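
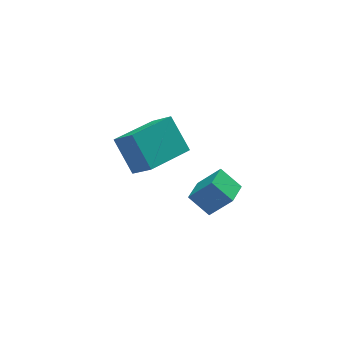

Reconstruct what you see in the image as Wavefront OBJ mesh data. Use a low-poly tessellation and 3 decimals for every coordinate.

v 3.63 -2.446 -1.499
v 3.071 -1.901 -0.858
v 2.928 -2.107 -2.399
v 2.37 -1.562 -1.757
v 4.23 -1.638 -1.663
v 3.672 -1.093 -1.021
v 3.529 -1.299 -2.562
v 2.97 -0.754 -1.921
v 1.331 1.433 -2.922
v 1.791 0.724 -2.173
v 0.957 2.411 -1.766
v 1.417 1.702 -1.017
v 3.023 2.318 -3.123
v 3.483 1.609 -2.374
v 2.649 3.296 -1.967
v 3.109 2.587 -1.218
f 2 4 1
f 5 2 1
f 1 4 3
f 3 5 1
f 2 8 4
f 6 2 5
f 6 8 2
f 4 8 3
f 7 5 3
f 3 8 7
f 7 6 5
f 8 6 7
f 10 12 9
f 13 10 9
f 9 12 11
f 11 13 9
f 10 16 12
f 14 10 13
f 14 16 10
f 12 16 11
f 15 13 11
f 11 16 15
f 15 14 13
f 16 14 15



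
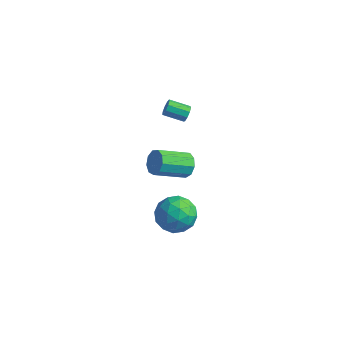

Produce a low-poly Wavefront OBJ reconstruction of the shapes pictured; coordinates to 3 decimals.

v -1.638 4.069 -0.993
v -1.367 3.929 -0.524
v -2.47 3.351 -0.058
v -2.742 3.491 -0.527
v -1.529 4.273 -0.483
v -2.633 3.695 -0.017
v -1.743 4.522 -0.681
v -2.847 3.944 -0.214
v -1.908 4.559 -1.025
v -3.011 3.981 -0.558
v -1.947 4.366 -1.354
v -3.05 3.789 -0.887
v -1.841 4.035 -1.514
v -2.944 3.457 -1.048
v -1.64 3.719 -1.431
v -2.744 3.142 -0.964
v -1.439 3.567 -1.143
v -2.542 2.99 -0.676
v -1.331 3.65 -0.785
v -2.434 3.072 -0.318
v 3.383 -2.802 -0.051
v 4.06 -2.956 -1.066
v 2.22 -4.324 -0.594
v 2.897 -4.478 -1.609
v 3.375 -4.739 -0.506
v 4.093 -3.799 -0.17
v 2.187 -3.481 -1.49
v 2.905 -2.541 -1.154
v 3.321 -3.377 -1.956
v 4.055 -4.154 -1.348
v 2.225 -3.126 -0.312
v 2.959 -3.903 0.296
v 3.823 -2.745 -0.511
v 2.457 -4.535 -1.149
v 2.737 -4.688 -0.5
v 3.135 -4.779 -1.097
v 3.843 -3.24 0.016
v 4.241 -3.331 -0.581
v 3.838 -4.379 -0.252
v 2.039 -3.949 -1.079
v 2.437 -4.04 -1.676
v 3.145 -2.501 -0.563
v 3.543 -2.592 -1.16
v 2.442 -2.901 -1.408
v 3.787 -3.083 -1.631
v 3.103 -3.978 -1.95
v 2.686 -3.392 -1.879
v 3.108 -2.839 -1.682
v 4.218 -3.54 -1.273
v 3.535 -4.435 -1.592
v 3.816 -4.588 -0.944
v 4.238 -4.035 -0.746
v 3.784 -3.787 -1.796
v 2.745 -2.845 -0.068
v 2.062 -3.74 -0.387
v 2.042 -3.245 -0.914
v 2.464 -2.692 -0.716
v 3.177 -3.302 0.29
v 2.493 -4.197 -0.029
v 3.172 -4.441 0.022
v 3.594 -3.888 0.219
v 2.496 -3.493 0.136
v 0.574 0.916 -1.888
v 0.95 1.114 -1.175
v -0.098 -0.477 -0.179
v -0.474 -0.676 -0.892
v 0.464 1.403 -1.225
v -0.584 -0.188 -0.229
v 0.029 1.464 -1.585
v -1.019 -0.128 -0.59
v -0.151 1.268 -2.087
v -1.198 -0.323 -1.091
v 0.009 0.907 -2.496
v -1.039 -0.684 -1.5
v 0.433 0.551 -2.62
v -0.615 -1.041 -1.624
v 0.923 0.365 -2.402
v -0.125 -1.227 -1.406
v 1.249 0.437 -1.943
v 0.202 -1.155 -0.947
v 1.26 0.733 -1.459
v 0.212 -0.859 -0.463
f 2 1 5
f 2 5 3
f 3 5 6
f 3 6 4
f 5 1 7
f 5 7 6
f 6 7 8
f 6 8 4
f 7 1 9
f 7 9 8
f 8 9 10
f 8 10 4
f 9 1 11
f 9 11 10
f 10 11 12
f 10 12 4
f 11 1 13
f 11 13 12
f 12 13 14
f 12 14 4
f 13 1 15
f 13 15 14
f 14 15 16
f 14 16 4
f 15 1 17
f 15 17 16
f 16 17 18
f 16 18 4
f 17 1 19
f 17 19 18
f 18 19 20
f 18 20 4
f 19 1 2
f 19 2 20
f 20 2 3
f 20 3 4
f 21 58 37
f 58 32 61
f 37 61 26
f 58 61 37
f 21 37 33
f 37 26 38
f 33 38 22
f 37 38 33
f 21 33 42
f 33 22 43
f 42 43 28
f 33 43 42
f 21 42 54
f 42 28 57
f 54 57 31
f 42 57 54
f 21 54 58
f 54 31 62
f 58 62 32
f 54 62 58
f 22 38 49
f 38 26 52
f 49 52 30
f 38 52 49
f 26 61 39
f 61 32 60
f 39 60 25
f 61 60 39
f 32 62 59
f 62 31 55
f 59 55 23
f 62 55 59
f 31 57 56
f 57 28 44
f 56 44 27
f 57 44 56
f 28 43 48
f 43 22 45
f 48 45 29
f 43 45 48
f 24 50 36
f 50 30 51
f 36 51 25
f 50 51 36
f 24 36 34
f 36 25 35
f 34 35 23
f 36 35 34
f 24 34 41
f 34 23 40
f 41 40 27
f 34 40 41
f 24 41 46
f 41 27 47
f 46 47 29
f 41 47 46
f 24 46 50
f 46 29 53
f 50 53 30
f 46 53 50
f 25 51 39
f 51 30 52
f 39 52 26
f 51 52 39
f 23 35 59
f 35 25 60
f 59 60 32
f 35 60 59
f 27 40 56
f 40 23 55
f 56 55 31
f 40 55 56
f 29 47 48
f 47 27 44
f 48 44 28
f 47 44 48
f 30 53 49
f 53 29 45
f 49 45 22
f 53 45 49
f 64 63 67
f 64 67 65
f 65 67 68
f 65 68 66
f 67 63 69
f 67 69 68
f 68 69 70
f 68 70 66
f 69 63 71
f 69 71 70
f 70 71 72
f 70 72 66
f 71 63 73
f 71 73 72
f 72 73 74
f 72 74 66
f 73 63 75
f 73 75 74
f 74 75 76
f 74 76 66
f 75 63 77
f 75 77 76
f 76 77 78
f 76 78 66
f 77 63 79
f 77 79 78
f 78 79 80
f 78 80 66
f 79 63 81
f 79 81 80
f 80 81 82
f 80 82 66
f 81 63 64
f 81 64 82
f 82 64 65
f 82 65 66



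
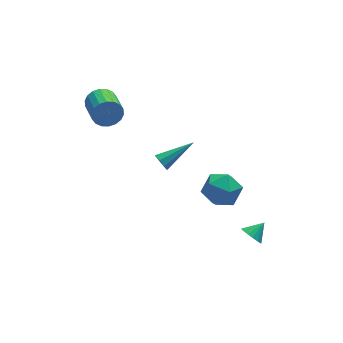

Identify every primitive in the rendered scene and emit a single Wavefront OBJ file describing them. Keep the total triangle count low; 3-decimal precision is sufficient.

v 2.529 -2.821 -3.333
v 2.942 -3.007 -3.827
v 3.351 -2.499 -2.767
v 2.87 -2.702 -3.897
v 2.721 -2.425 -3.838
v 2.527 -2.238 -3.663
v 2.334 -2.185 -3.413
v 2.185 -2.278 -3.144
v 2.115 -2.495 -2.919
v 2.14 -2.787 -2.789
v 2.254 -3.087 -2.783
v 2.43 -3.326 -2.904
v 2.63 -3.449 -3.123
v 2.806 -3.429 -3.39
v 2.918 -3.269 -3.644
v -3.359 4.097 3.433
v -2.969 4.285 4.165
v -3.05 2.691 4.618
v -3.441 2.503 3.887
v -3.335 4.329 4.251
v -3.416 2.734 4.704
v -3.705 4.326 4.175
v -3.787 2.731 4.629
v -4.007 4.278 3.952
v -4.089 2.683 4.406
v -4.181 4.194 3.627
v -4.263 2.6 4.081
v -4.192 4.092 3.263
v -4.274 2.497 3.717
v -4.038 3.99 2.933
v -4.12 2.395 3.387
v -3.75 3.909 2.702
v -3.831 2.315 3.155
v -3.384 3.866 2.616
v -3.465 2.271 3.069
v -3.013 3.869 2.691
v -3.095 2.274 3.145
v -2.711 3.917 2.914
v -2.793 2.322 3.368
v -2.537 4 3.239
v -2.619 2.406 3.693
v -2.526 4.103 3.603
v -2.608 2.508 4.057
v -2.68 4.205 3.933
v -2.762 2.61 4.387
v 0.035 -2.029 0.642
v 0.74 -1.448 1.317
v 1.34 -3.292 0.363
v 2.045 -2.711 1.038
v 1.139 -3.235 1.48
v 0.333 -2.454 1.652
v 1.747 -2.286 0.028
v 0.941 -1.505 0.2
v 1.799 -1.608 0.937
v 1.423 -2.194 1.834
v 0.657 -2.546 -0.154
v 0.281 -3.132 0.743
v -1.275 0.422 1.067
v -1.045 0.248 0.598
v 0.595 0.778 1.853
v -1.123 0.662 0.596
v -1.29 0.935 0.869
v -1.448 0.908 1.258
v -1.505 0.596 1.535
v -1.427 0.182 1.538
v -1.261 -0.091 1.264
v -1.102 -0.064 0.875
f 2 1 4
f 2 4 3
f 4 1 5
f 4 5 3
f 5 1 6
f 5 6 3
f 6 1 7
f 6 7 3
f 7 1 8
f 7 8 3
f 8 1 9
f 8 9 3
f 9 1 10
f 9 10 3
f 10 1 11
f 10 11 3
f 11 1 12
f 11 12 3
f 12 1 13
f 12 13 3
f 13 1 14
f 13 14 3
f 14 1 15
f 14 15 3
f 15 1 2
f 15 2 3
f 17 16 20
f 17 20 18
f 18 20 21
f 18 21 19
f 20 16 22
f 20 22 21
f 21 22 23
f 21 23 19
f 22 16 24
f 22 24 23
f 23 24 25
f 23 25 19
f 24 16 26
f 24 26 25
f 25 26 27
f 25 27 19
f 26 16 28
f 26 28 27
f 27 28 29
f 27 29 19
f 28 16 30
f 28 30 29
f 29 30 31
f 29 31 19
f 30 16 32
f 30 32 31
f 31 32 33
f 31 33 19
f 32 16 34
f 32 34 33
f 33 34 35
f 33 35 19
f 34 16 36
f 34 36 35
f 35 36 37
f 35 37 19
f 36 16 38
f 36 38 37
f 37 38 39
f 37 39 19
f 38 16 40
f 38 40 39
f 39 40 41
f 39 41 19
f 40 16 42
f 40 42 41
f 41 42 43
f 41 43 19
f 42 16 44
f 42 44 43
f 43 44 45
f 43 45 19
f 44 16 17
f 44 17 45
f 45 17 18
f 45 18 19
f 46 57 51
f 46 51 47
f 46 47 53
f 46 53 56
f 46 56 57
f 47 51 55
f 51 57 50
f 57 56 48
f 56 53 52
f 53 47 54
f 49 55 50
f 49 50 48
f 49 48 52
f 49 52 54
f 49 54 55
f 50 55 51
f 48 50 57
f 52 48 56
f 54 52 53
f 55 54 47
f 59 58 61
f 59 61 60
f 61 58 62
f 61 62 60
f 62 58 63
f 62 63 60
f 63 58 64
f 63 64 60
f 64 58 65
f 64 65 60
f 65 58 66
f 65 66 60
f 66 58 67
f 66 67 60
f 67 58 59
f 67 59 60



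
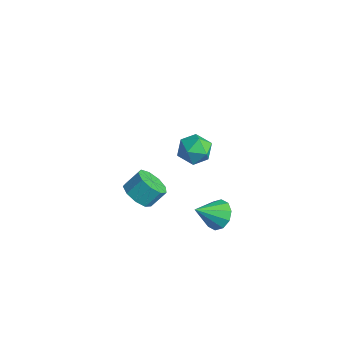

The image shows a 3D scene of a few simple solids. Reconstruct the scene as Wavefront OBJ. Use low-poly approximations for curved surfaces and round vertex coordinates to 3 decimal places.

v 2.814 -0.751 -3.806
v 3.358 -0.373 -3.243
v 2.626 -1.989 -2.794
v 2.86 -0.205 -3.131
v 2.344 -0.246 -3.277
v 2.008 -0.48 -3.625
v 1.98 -0.818 -4.043
v 2.271 -1.13 -4.37
v 2.769 -1.297 -4.482
v 3.285 -1.257 -4.336
v 3.621 -1.023 -3.987
v 3.649 -0.685 -3.57
v 2.458 -1.51 1.766
v 3.044 -1.351 2.436
v 2.576 -2.949 2.004
v 3.162 -2.79 2.674
v 2.293 -2.561 2.771
v 2.22 -1.672 2.623
v 3.4 -2.628 1.817
v 3.327 -1.739 1.669
v 3.627 -2.042 2.467
v 2.942 -2.001 3.057
v 2.678 -2.299 1.383
v 1.993 -2.258 1.973
v -0.926 -2.921 -4.236
v -0.269 -3.448 -3.867
v -0.096 -2.667 -3.056
v -0.754 -2.139 -3.424
v -0.019 -3.06 -4.295
v 0.154 -2.278 -3.483
v -0.193 -2.606 -4.695
v -0.021 -1.824 -3.883
v -0.711 -2.3 -4.88
v -0.539 -1.518 -4.068
v -1.329 -2.284 -4.764
v -1.157 -1.502 -3.952
v -1.759 -2.566 -4.4
v -1.587 -1.785 -3.589
v -1.799 -3.014 -3.96
v -1.627 -2.233 -3.149
v -1.431 -3.419 -3.649
v -1.258 -2.637 -2.838
v -0.826 -3.59 -3.612
v -0.654 -2.808 -2.801
f 2 1 4
f 2 4 3
f 4 1 5
f 4 5 3
f 5 1 6
f 5 6 3
f 6 1 7
f 6 7 3
f 7 1 8
f 7 8 3
f 8 1 9
f 8 9 3
f 9 1 10
f 9 10 3
f 10 1 11
f 10 11 3
f 11 1 12
f 11 12 3
f 12 1 2
f 12 2 3
f 13 24 18
f 13 18 14
f 13 14 20
f 13 20 23
f 13 23 24
f 14 18 22
f 18 24 17
f 24 23 15
f 23 20 19
f 20 14 21
f 16 22 17
f 16 17 15
f 16 15 19
f 16 19 21
f 16 21 22
f 17 22 18
f 15 17 24
f 19 15 23
f 21 19 20
f 22 21 14
f 26 25 29
f 26 29 27
f 27 29 30
f 27 30 28
f 29 25 31
f 29 31 30
f 30 31 32
f 30 32 28
f 31 25 33
f 31 33 32
f 32 33 34
f 32 34 28
f 33 25 35
f 33 35 34
f 34 35 36
f 34 36 28
f 35 25 37
f 35 37 36
f 36 37 38
f 36 38 28
f 37 25 39
f 37 39 38
f 38 39 40
f 38 40 28
f 39 25 41
f 39 41 40
f 40 41 42
f 40 42 28
f 41 25 43
f 41 43 42
f 42 43 44
f 42 44 28
f 43 25 26
f 43 26 44
f 44 26 27
f 44 27 28



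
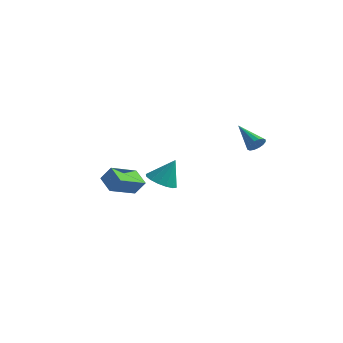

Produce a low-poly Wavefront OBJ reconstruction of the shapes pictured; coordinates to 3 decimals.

v 0.14 -2.608 -1.674
v 0.995 -2.42 -2.068
v 0.7 -2.032 -0.186
v 0.731 -2.004 -2.13
v 0.309 -1.75 -2.069
v -0.159 -1.725 -1.903
v -0.546 -1.937 -1.675
v -0.75 -2.329 -1.447
v -0.715 -2.796 -1.28
v -0.45 -3.212 -1.218
v -0.028 -3.466 -1.278
v 0.44 -3.491 -1.444
v 0.827 -3.279 -1.672
v 1.031 -2.887 -1.9
v -4.131 -2.054 -2.699
v -3.54 -1.866 -1.814
v -3.524 -0.354 -3.464
v -2.933 -0.167 -2.58
v -3.167 -2.633 -3.22
v -2.576 -2.446 -2.336
v -2.56 -0.934 -3.986
v -1.969 -0.746 -3.101
v 4.694 -0.207 1.182
v 4.936 -0.392 1.699
v 3.246 0.407 2.078
v 5.037 -0.1 1.662
v 5.046 0.162 1.497
v 4.961 0.326 1.247
v 4.804 0.347 0.98
v 4.617 0.219 0.767
v 4.452 -0.023 0.665
v 4.351 -0.314 0.701
v 4.341 -0.577 0.867
v 4.427 -0.741 1.117
v 4.583 -0.761 1.384
v 4.77 -0.634 1.597
f 2 1 4
f 2 4 3
f 4 1 5
f 4 5 3
f 5 1 6
f 5 6 3
f 6 1 7
f 6 7 3
f 7 1 8
f 7 8 3
f 8 1 9
f 8 9 3
f 9 1 10
f 9 10 3
f 10 1 11
f 10 11 3
f 11 1 12
f 11 12 3
f 12 1 13
f 12 13 3
f 13 1 14
f 13 14 3
f 14 1 2
f 14 2 3
f 16 18 15
f 19 16 15
f 15 18 17
f 17 19 15
f 16 22 18
f 20 16 19
f 20 22 16
f 18 22 17
f 21 19 17
f 17 22 21
f 21 20 19
f 22 20 21
f 24 23 26
f 24 26 25
f 26 23 27
f 26 27 25
f 27 23 28
f 27 28 25
f 28 23 29
f 28 29 25
f 29 23 30
f 29 30 25
f 30 23 31
f 30 31 25
f 31 23 32
f 31 32 25
f 32 23 33
f 32 33 25
f 33 23 34
f 33 34 25
f 34 23 35
f 34 35 25
f 35 23 36
f 35 36 25
f 36 23 24
f 36 24 25



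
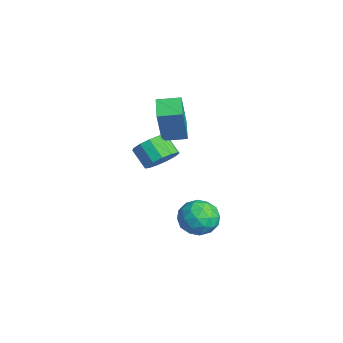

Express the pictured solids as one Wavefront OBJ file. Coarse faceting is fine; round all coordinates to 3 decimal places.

v 1.424 -0.754 -3.71
v 1.914 -0.027 -3.489
v 2.646 -1.553 -3.791
v 3.136 -0.826 -3.57
v 2.593 -1.208 -2.957
v 1.837 -0.714 -2.907
v 2.723 -0.866 -4.373
v 1.967 -0.372 -4.323
v 2.716 -0.096 -3.9
v 2.636 -0.307 -3.024
v 1.924 -1.273 -4.256
v 1.844 -1.484 -3.38
v 1.561 -0.32 -3.592
v 2.999 -1.26 -3.688
v 2.679 -1.484 -3.327
v 2.967 -1.057 -3.197
v 1.516 -0.724 -3.25
v 1.804 -0.297 -3.12
v 2.204 -0.991 -2.807
v 2.756 -1.283 -4.16
v 3.044 -0.856 -4.03
v 1.593 -0.523 -4.083
v 1.881 -0.096 -3.953
v 2.356 -0.589 -4.473
v 2.321 0.067 -3.704
v 3.04 -0.403 -3.752
v 2.797 -0.427 -4.224
v 2.353 -0.136 -4.194
v 2.274 -0.057 -3.189
v 2.993 -0.527 -3.237
v 2.673 -0.752 -2.876
v 2.229 -0.461 -2.847
v 2.746 -0.098 -3.431
v 1.567 -1.053 -4.043
v 2.286 -1.523 -4.091
v 2.331 -1.119 -4.433
v 1.887 -0.828 -4.404
v 1.52 -1.177 -3.528
v 2.239 -1.647 -3.576
v 2.207 -1.444 -3.086
v 1.763 -1.153 -3.056
v 1.814 -1.482 -3.849
v -0.499 -1.57 0.214
v 0.013 -1.916 1.969
v -0.244 -0.599 0.331
v 0.268 -0.945 2.085
v 0.512 -1.795 -0.125
v 1.024 -2.141 1.629
v 0.767 -0.824 -0.009
v 1.279 -1.17 1.746
v 0.957 -1.904 -0.962
v 1.383 -1.632 -0.368
v 0.669 -1.965 0.296
v 0.243 -2.236 -0.298
v 1.117 -1.304 -0.489
v 0.403 -1.637 0.175
v 0.8 -1.166 -0.761
v 0.087 -1.499 -0.097
v 0.533 -1.263 -1.096
v -0.181 -1.595 -0.433
v 0.401 -1.563 -1.389
v -0.313 -1.895 -0.725
v 0.445 -1.971 -1.546
v -0.269 -2.303 -0.882
v 0.651 -2.358 -1.518
v -0.063 -2.69 -0.854
v 0.955 -2.6 -1.313
v 0.241 -2.933 -0.649
v 1.259 -2.622 -0.997
v 0.546 -2.954 -0.333
v 1.468 -2.415 -0.669
v 0.754 -2.748 -0.005
v 1.514 -2.047 -0.435
v 0.8 -2.379 0.229
f 1 38 17
f 38 12 41
f 17 41 6
f 38 41 17
f 1 17 13
f 17 6 18
f 13 18 2
f 17 18 13
f 1 13 22
f 13 2 23
f 22 23 8
f 13 23 22
f 1 22 34
f 22 8 37
f 34 37 11
f 22 37 34
f 1 34 38
f 34 11 42
f 38 42 12
f 34 42 38
f 2 18 29
f 18 6 32
f 29 32 10
f 18 32 29
f 6 41 19
f 41 12 40
f 19 40 5
f 41 40 19
f 12 42 39
f 42 11 35
f 39 35 3
f 42 35 39
f 11 37 36
f 37 8 24
f 36 24 7
f 37 24 36
f 8 23 28
f 23 2 25
f 28 25 9
f 23 25 28
f 4 30 16
f 30 10 31
f 16 31 5
f 30 31 16
f 4 16 14
f 16 5 15
f 14 15 3
f 16 15 14
f 4 14 21
f 14 3 20
f 21 20 7
f 14 20 21
f 4 21 26
f 21 7 27
f 26 27 9
f 21 27 26
f 4 26 30
f 26 9 33
f 30 33 10
f 26 33 30
f 5 31 19
f 31 10 32
f 19 32 6
f 31 32 19
f 3 15 39
f 15 5 40
f 39 40 12
f 15 40 39
f 7 20 36
f 20 3 35
f 36 35 11
f 20 35 36
f 9 27 28
f 27 7 24
f 28 24 8
f 27 24 28
f 10 33 29
f 33 9 25
f 29 25 2
f 33 25 29
f 44 46 43
f 47 44 43
f 43 46 45
f 45 47 43
f 44 50 46
f 48 44 47
f 48 50 44
f 46 50 45
f 49 47 45
f 45 50 49
f 49 48 47
f 50 48 49
f 52 51 55
f 52 55 53
f 53 55 56
f 53 56 54
f 55 51 57
f 55 57 56
f 56 57 58
f 56 58 54
f 57 51 59
f 57 59 58
f 58 59 60
f 58 60 54
f 59 51 61
f 59 61 60
f 60 61 62
f 60 62 54
f 61 51 63
f 61 63 62
f 62 63 64
f 62 64 54
f 63 51 65
f 63 65 64
f 64 65 66
f 64 66 54
f 65 51 67
f 65 67 66
f 66 67 68
f 66 68 54
f 67 51 69
f 67 69 68
f 68 69 70
f 68 70 54
f 69 51 71
f 69 71 70
f 70 71 72
f 70 72 54
f 71 51 73
f 71 73 72
f 72 73 74
f 72 74 54
f 73 51 52
f 73 52 74
f 74 52 53
f 74 53 54



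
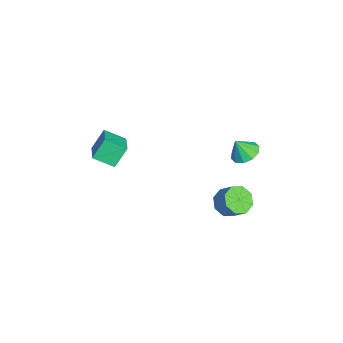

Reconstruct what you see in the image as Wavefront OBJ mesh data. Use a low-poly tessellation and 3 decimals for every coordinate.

v -3.06 4.194 1.345
v -2.324 4.545 1.5
v -3.02 3.666 2.355
v -2.689 4.858 1.678
v -3.196 4.917 1.729
v -3.651 4.7 1.633
v -3.88 4.29 1.427
v -3.796 3.843 1.19
v -3.43 3.53 1.012
v -2.923 3.471 0.961
v -2.468 3.688 1.057
v -2.239 4.098 1.263
v -1.422 3.278 -1.291
v -0.662 3.076 -1.664
v -0.119 3.64 -0.862
v -0.878 3.842 -0.489
v -0.915 3.648 -1.894
v -0.372 4.211 -1.093
v -1.465 4.003 -1.771
v -0.921 4.566 -0.969
v -1.989 3.933 -1.366
v -1.446 4.497 -0.565
v -2.181 3.48 -0.918
v -1.638 4.044 -0.116
v -1.928 2.909 -0.687
v -1.385 3.472 0.114
v -1.379 2.554 -0.811
v -0.835 3.117 -0.009
v -0.854 2.623 -1.215
v -0.311 3.187 -0.414
v -1.972 -2.498 2.04
v -2.127 -3.611 2.632
v -2.436 -1.868 3.103
v -2.591 -2.981 3.695
v -0.589 -2.399 2.585
v -0.744 -3.512 3.177
v -1.053 -1.769 3.648
v -1.208 -2.882 4.24
f 2 1 4
f 2 4 3
f 4 1 5
f 4 5 3
f 5 1 6
f 5 6 3
f 6 1 7
f 6 7 3
f 7 1 8
f 7 8 3
f 8 1 9
f 8 9 3
f 9 1 10
f 9 10 3
f 10 1 11
f 10 11 3
f 11 1 12
f 11 12 3
f 12 1 2
f 12 2 3
f 14 13 17
f 14 17 15
f 15 17 18
f 15 18 16
f 17 13 19
f 17 19 18
f 18 19 20
f 18 20 16
f 19 13 21
f 19 21 20
f 20 21 22
f 20 22 16
f 21 13 23
f 21 23 22
f 22 23 24
f 22 24 16
f 23 13 25
f 23 25 24
f 24 25 26
f 24 26 16
f 25 13 27
f 25 27 26
f 26 27 28
f 26 28 16
f 27 13 29
f 27 29 28
f 28 29 30
f 28 30 16
f 29 13 14
f 29 14 30
f 30 14 15
f 30 15 16
f 32 34 31
f 35 32 31
f 31 34 33
f 33 35 31
f 32 38 34
f 36 32 35
f 36 38 32
f 34 38 33
f 37 35 33
f 33 38 37
f 37 36 35
f 38 36 37



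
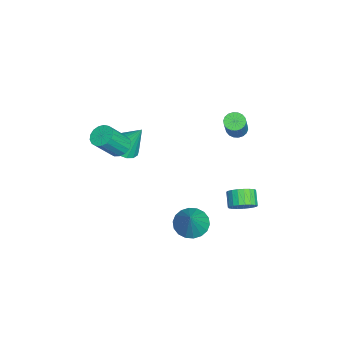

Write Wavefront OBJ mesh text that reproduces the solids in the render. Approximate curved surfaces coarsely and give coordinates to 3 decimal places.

v 0.226 -3.424 3.095
v 0.898 -3.022 2.987
v 1.705 -3.953 4.537
v 1.034 -4.356 4.645
v 0.698 -2.803 3.223
v 1.505 -3.735 4.772
v 0.39 -2.727 3.429
v 1.198 -3.659 4.978
v 0.045 -2.811 3.559
v 0.852 -3.742 5.108
v -0.259 -3.035 3.582
v 0.549 -3.966 5.132
v -0.451 -3.348 3.494
v 0.356 -4.279 5.044
v -0.489 -3.679 3.315
v 0.319 -4.61 4.864
v -0.362 -3.951 3.085
v 0.445 -4.883 4.635
v -0.101 -4.103 2.858
v 0.706 -5.034 4.407
v 0.235 -4.099 2.685
v 1.043 -5.031 4.234
v 0.569 -3.941 2.606
v 1.377 -4.872 4.155
v 0.825 -3.664 2.639
v 1.632 -4.596 4.189
v 0.943 -3.333 2.777
v 1.751 -4.264 4.326
v -2.735 3.238 2.722
v -2.331 2.811 2.4
v -1.061 2.735 4.096
v -1.465 3.162 4.418
v -2.218 3.077 2.328
v -0.948 3.001 4.023
v -2.207 3.375 2.333
v -0.937 3.299 4.029
v -2.301 3.646 2.415
v -1.031 3.57 4.111
v -2.481 3.836 2.559
v -1.211 3.76 4.254
v -2.711 3.908 2.734
v -1.441 3.831 4.43
v -2.946 3.847 2.907
v -1.676 3.77 4.603
v -3.139 3.665 3.044
v -1.869 3.589 4.74
v -3.252 3.399 3.117
v -1.982 3.323 4.812
v -3.263 3.101 3.111
v -1.993 3.025 4.807
v -3.169 2.83 3.029
v -1.899 2.754 4.725
v -2.989 2.64 2.886
v -1.719 2.564 4.581
v -2.759 2.569 2.71
v -1.489 2.492 4.406
v -2.524 2.63 2.537
v -1.254 2.553 4.233
v 2.31 0.947 -1.899
v 3.157 1.157 -2.535
v 3.61 0.973 -0.161
v 2.997 1.596 -2.422
v 2.7 1.906 -2.205
v 2.327 2.026 -1.928
v 1.95 1.932 -1.645
v 1.644 1.643 -1.412
v 1.471 1.216 -1.275
v 1.464 0.736 -1.263
v 1.624 0.297 -1.376
v 1.921 -0.013 -1.593
v 2.294 -0.133 -1.87
v 2.671 -0.039 -2.153
v 2.977 0.25 -2.386
v 3.15 0.677 -2.522
v 2.51 3.925 0.05
v 2.997 3.412 0.539
v 2.158 3.262 1.219
v 1.67 3.775 0.73
v 3.057 3.733 0.685
v 2.218 3.584 1.364
v 3.023 4.087 0.721
v 2.184 3.938 1.4
v 2.9 4.413 0.641
v 2.061 4.264 1.32
v 2.71 4.655 0.458
v 1.871 4.505 1.138
v 2.485 4.77 0.206
v 1.645 4.621 0.885
v 2.264 4.739 -0.074
v 1.425 4.59 0.605
v 2.086 4.568 -0.332
v 1.246 4.418 0.347
v 1.981 4.285 -0.524
v 1.141 4.135 0.155
v 1.967 3.94 -0.617
v 1.128 3.79 0.063
v 2.047 3.592 -0.594
v 1.208 3.443 0.085
v 2.208 3.302 -0.46
v 1.368 3.152 0.219
v 2.42 3.119 -0.238
v 1.581 2.97 0.442
v 2.648 3.076 0.035
v 1.809 2.927 0.714
v 2.852 3.18 0.309
v 2.013 3.03 0.989
v -2.338 -3.493 0.93
v -1.332 -3.205 0.662
v -2.202 -2.367 2.65
v -1.627 -2.839 0.446
v -2.085 -2.624 0.341
v -2.601 -2.607 0.371
v -3.057 -2.794 0.529
v -3.348 -3.14 0.779
v -3.407 -3.568 1.064
v -3.222 -3.978 1.318
v -2.834 -4.277 1.483
v -2.333 -4.397 1.521
v -1.833 -4.309 1.425
v -1.448 -4.035 1.215
v -1.268 -3.636 0.939
f 2 1 5
f 2 5 3
f 3 5 6
f 3 6 4
f 5 1 7
f 5 7 6
f 6 7 8
f 6 8 4
f 7 1 9
f 7 9 8
f 8 9 10
f 8 10 4
f 9 1 11
f 9 11 10
f 10 11 12
f 10 12 4
f 11 1 13
f 11 13 12
f 12 13 14
f 12 14 4
f 13 1 15
f 13 15 14
f 14 15 16
f 14 16 4
f 15 1 17
f 15 17 16
f 16 17 18
f 16 18 4
f 17 1 19
f 17 19 18
f 18 19 20
f 18 20 4
f 19 1 21
f 19 21 20
f 20 21 22
f 20 22 4
f 21 1 23
f 21 23 22
f 22 23 24
f 22 24 4
f 23 1 25
f 23 25 24
f 24 25 26
f 24 26 4
f 25 1 27
f 25 27 26
f 26 27 28
f 26 28 4
f 27 1 2
f 27 2 28
f 28 2 3
f 28 3 4
f 30 29 33
f 30 33 31
f 31 33 34
f 31 34 32
f 33 29 35
f 33 35 34
f 34 35 36
f 34 36 32
f 35 29 37
f 35 37 36
f 36 37 38
f 36 38 32
f 37 29 39
f 37 39 38
f 38 39 40
f 38 40 32
f 39 29 41
f 39 41 40
f 40 41 42
f 40 42 32
f 41 29 43
f 41 43 42
f 42 43 44
f 42 44 32
f 43 29 45
f 43 45 44
f 44 45 46
f 44 46 32
f 45 29 47
f 45 47 46
f 46 47 48
f 46 48 32
f 47 29 49
f 47 49 48
f 48 49 50
f 48 50 32
f 49 29 51
f 49 51 50
f 50 51 52
f 50 52 32
f 51 29 53
f 51 53 52
f 52 53 54
f 52 54 32
f 53 29 55
f 53 55 54
f 54 55 56
f 54 56 32
f 55 29 57
f 55 57 56
f 56 57 58
f 56 58 32
f 57 29 30
f 57 30 58
f 58 30 31
f 58 31 32
f 60 59 62
f 60 62 61
f 62 59 63
f 62 63 61
f 63 59 64
f 63 64 61
f 64 59 65
f 64 65 61
f 65 59 66
f 65 66 61
f 66 59 67
f 66 67 61
f 67 59 68
f 67 68 61
f 68 59 69
f 68 69 61
f 69 59 70
f 69 70 61
f 70 59 71
f 70 71 61
f 71 59 72
f 71 72 61
f 72 59 73
f 72 73 61
f 73 59 74
f 73 74 61
f 74 59 60
f 74 60 61
f 76 75 79
f 76 79 77
f 77 79 80
f 77 80 78
f 79 75 81
f 79 81 80
f 80 81 82
f 80 82 78
f 81 75 83
f 81 83 82
f 82 83 84
f 82 84 78
f 83 75 85
f 83 85 84
f 84 85 86
f 84 86 78
f 85 75 87
f 85 87 86
f 86 87 88
f 86 88 78
f 87 75 89
f 87 89 88
f 88 89 90
f 88 90 78
f 89 75 91
f 89 91 90
f 90 91 92
f 90 92 78
f 91 75 93
f 91 93 92
f 92 93 94
f 92 94 78
f 93 75 95
f 93 95 94
f 94 95 96
f 94 96 78
f 95 75 97
f 95 97 96
f 96 97 98
f 96 98 78
f 97 75 99
f 97 99 98
f 98 99 100
f 98 100 78
f 99 75 101
f 99 101 100
f 100 101 102
f 100 102 78
f 101 75 103
f 101 103 102
f 102 103 104
f 102 104 78
f 103 75 105
f 103 105 104
f 104 105 106
f 104 106 78
f 105 75 76
f 105 76 106
f 106 76 77
f 106 77 78
f 108 107 110
f 108 110 109
f 110 107 111
f 110 111 109
f 111 107 112
f 111 112 109
f 112 107 113
f 112 113 109
f 113 107 114
f 113 114 109
f 114 107 115
f 114 115 109
f 115 107 116
f 115 116 109
f 116 107 117
f 116 117 109
f 117 107 118
f 117 118 109
f 118 107 119
f 118 119 109
f 119 107 120
f 119 120 109
f 120 107 121
f 120 121 109
f 121 107 108
f 121 108 109



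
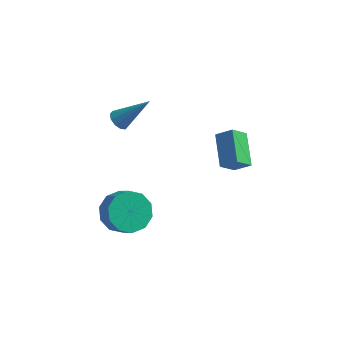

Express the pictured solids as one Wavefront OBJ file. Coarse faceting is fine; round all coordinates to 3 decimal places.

v 1.773 0.08 1.195
v 1.177 1.5 1.915
v 1.023 0.044 0.647
v 0.427 1.464 1.367
v 2.273 0.656 0.473
v 1.677 2.076 1.193
v 1.523 0.62 -0.075
v 0.927 2.04 0.645
v -3.454 -0.093 2.886
v -3.199 0.245 2.55
v -2.186 0.293 4.234
v -3.43 0.419 2.717
v -3.67 0.398 2.948
v -3.827 0.189 3.156
v -3.841 -0.127 3.26
v -3.708 -0.431 3.222
v -3.477 -0.605 3.055
v -3.238 -0.584 2.824
v -3.081 -0.375 2.616
v -3.066 -0.058 2.512
v -2.979 -1.565 -2.283
v -2.091 -1.229 -2.732
v -1.493 -1.759 -1.946
v -2.381 -2.095 -1.497
v -2.275 -0.787 -2.294
v -1.677 -1.316 -1.509
v -2.727 -0.642 -1.852
v -2.129 -1.171 -1.066
v -3.275 -0.849 -1.574
v -2.678 -1.379 -0.789
v -3.711 -1.33 -1.567
v -3.113 -1.86 -0.782
v -3.867 -1.901 -1.834
v -3.269 -2.431 -1.048
v -3.683 -2.344 -2.271
v -3.085 -2.873 -1.486
v -3.231 -2.489 -2.714
v -2.633 -3.018 -1.928
v -2.682 -2.281 -2.991
v -2.085 -2.811 -2.206
v -2.247 -1.8 -2.998
v -1.649 -2.33 -2.213
f 2 4 1
f 5 2 1
f 1 4 3
f 3 5 1
f 2 8 4
f 6 2 5
f 6 8 2
f 4 8 3
f 7 5 3
f 3 8 7
f 7 6 5
f 8 6 7
f 10 9 12
f 10 12 11
f 12 9 13
f 12 13 11
f 13 9 14
f 13 14 11
f 14 9 15
f 14 15 11
f 15 9 16
f 15 16 11
f 16 9 17
f 16 17 11
f 17 9 18
f 17 18 11
f 18 9 19
f 18 19 11
f 19 9 20
f 19 20 11
f 20 9 10
f 20 10 11
f 22 21 25
f 22 25 23
f 23 25 26
f 23 26 24
f 25 21 27
f 25 27 26
f 26 27 28
f 26 28 24
f 27 21 29
f 27 29 28
f 28 29 30
f 28 30 24
f 29 21 31
f 29 31 30
f 30 31 32
f 30 32 24
f 31 21 33
f 31 33 32
f 32 33 34
f 32 34 24
f 33 21 35
f 33 35 34
f 34 35 36
f 34 36 24
f 35 21 37
f 35 37 36
f 36 37 38
f 36 38 24
f 37 21 39
f 37 39 38
f 38 39 40
f 38 40 24
f 39 21 41
f 39 41 40
f 40 41 42
f 40 42 24
f 41 21 22
f 41 22 42
f 42 22 23
f 42 23 24



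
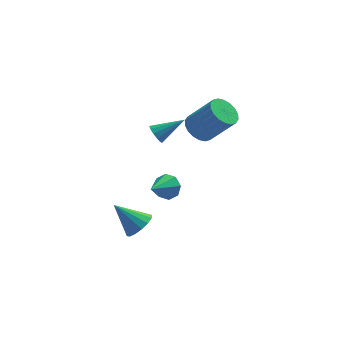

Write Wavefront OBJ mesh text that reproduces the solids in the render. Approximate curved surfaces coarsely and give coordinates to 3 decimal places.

v 1.049 0.957 1.458
v 1.507 0.529 0.978
v 2.59 0.135 2.361
v 2.131 0.563 2.842
v 1.65 0.85 0.957
v 2.732 0.456 2.34
v 1.674 1.192 1.036
v 2.756 0.798 2.419
v 1.574 1.487 1.198
v 2.656 1.093 2.582
v 1.37 1.677 1.412
v 2.452 1.283 2.795
v 1.102 1.725 1.635
v 2.185 1.331 3.019
v 0.824 1.621 1.823
v 1.907 1.227 3.206
v 0.59 1.385 1.939
v 1.673 0.991 3.322
v 0.448 1.064 1.96
v 1.53 0.67 3.343
v 0.424 0.722 1.881
v 1.506 0.328 3.264
v 0.524 0.427 1.718
v 1.606 0.033 3.102
v 0.728 0.237 1.505
v 1.81 -0.157 2.888
v 0.995 0.189 1.281
v 2.078 -0.205 2.665
v 1.273 0.293 1.094
v 2.356 -0.101 2.477
v -1.736 -0.981 -3.449
v -1.4 -1.44 -2.915
v -2.824 -0.499 -2.351
v -1.21 -1.085 -2.883
v -1.161 -0.703 -3.002
v -1.266 -0.395 -3.241
v -1.497 -0.244 -3.536
v -1.792 -0.291 -3.808
v -2.072 -0.522 -3.983
v -2.262 -0.877 -4.016
v -2.311 -1.26 -3.897
v -2.206 -1.568 -3.658
v -1.975 -1.718 -3.363
v -1.68 -1.672 -3.091
v -0.433 -0.101 -1.603
v -0.055 0.004 -1.035
v -1.227 -1.059 -0.897
v -0.471 0.328 -1.063
v -0.865 0.4 -1.407
v -1.006 0.18 -1.866
v -0.811 -0.206 -2.17
v -0.395 -0.529 -2.142
v -0.001 -0.602 -1.798
v 0.14 -0.381 -1.339
v -0.853 0.835 1.288
v -0.657 1.088 0.866
v 0.433 1.045 2.012
v -0.787 1.296 1.036
v -0.937 1.358 1.286
v -1.061 1.253 1.537
v -1.119 1.016 1.709
v -1.092 0.721 1.747
v -0.989 0.462 1.64
v -0.843 0.321 1.421
v -0.7 0.344 1.16
v -0.605 0.522 0.939
v -0.589 0.799 0.83
f 2 1 5
f 2 5 3
f 3 5 6
f 3 6 4
f 5 1 7
f 5 7 6
f 6 7 8
f 6 8 4
f 7 1 9
f 7 9 8
f 8 9 10
f 8 10 4
f 9 1 11
f 9 11 10
f 10 11 12
f 10 12 4
f 11 1 13
f 11 13 12
f 12 13 14
f 12 14 4
f 13 1 15
f 13 15 14
f 14 15 16
f 14 16 4
f 15 1 17
f 15 17 16
f 16 17 18
f 16 18 4
f 17 1 19
f 17 19 18
f 18 19 20
f 18 20 4
f 19 1 21
f 19 21 20
f 20 21 22
f 20 22 4
f 21 1 23
f 21 23 22
f 22 23 24
f 22 24 4
f 23 1 25
f 23 25 24
f 24 25 26
f 24 26 4
f 25 1 27
f 25 27 26
f 26 27 28
f 26 28 4
f 27 1 29
f 27 29 28
f 28 29 30
f 28 30 4
f 29 1 2
f 29 2 30
f 30 2 3
f 30 3 4
f 32 31 34
f 32 34 33
f 34 31 35
f 34 35 33
f 35 31 36
f 35 36 33
f 36 31 37
f 36 37 33
f 37 31 38
f 37 38 33
f 38 31 39
f 38 39 33
f 39 31 40
f 39 40 33
f 40 31 41
f 40 41 33
f 41 31 42
f 41 42 33
f 42 31 43
f 42 43 33
f 43 31 44
f 43 44 33
f 44 31 32
f 44 32 33
f 46 45 48
f 46 48 47
f 48 45 49
f 48 49 47
f 49 45 50
f 49 50 47
f 50 45 51
f 50 51 47
f 51 45 52
f 51 52 47
f 52 45 53
f 52 53 47
f 53 45 54
f 53 54 47
f 54 45 46
f 54 46 47
f 56 55 58
f 56 58 57
f 58 55 59
f 58 59 57
f 59 55 60
f 59 60 57
f 60 55 61
f 60 61 57
f 61 55 62
f 61 62 57
f 62 55 63
f 62 63 57
f 63 55 64
f 63 64 57
f 64 55 65
f 64 65 57
f 65 55 66
f 65 66 57
f 66 55 67
f 66 67 57
f 67 55 56
f 67 56 57



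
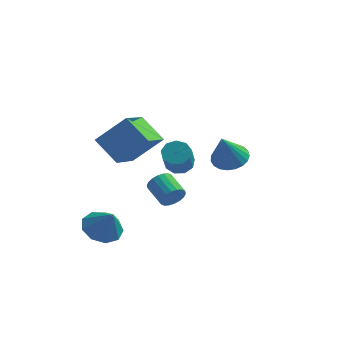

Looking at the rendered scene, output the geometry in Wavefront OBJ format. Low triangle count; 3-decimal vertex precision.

v 0.087 0.933 -1.634
v 0.709 0.819 -1.82
v 0.876 -0.307 -0.572
v 0.253 -0.193 -0.386
v 0.698 1.154 -1.517
v 0.865 0.027 -0.269
v 0.4 1.385 -1.269
v 0.567 0.258 -0.02
v -0.044 1.405 -1.191
v 0.123 0.278 0.057
v -0.428 1.204 -1.321
v -0.261 0.077 -0.073
v -0.57 0.877 -1.597
v -0.403 -0.25 -0.349
v -0.405 0.576 -1.891
v -0.238 -0.551 -0.643
v -0.011 0.442 -2.064
v 0.156 -0.684 -0.816
v 0.43 0.539 -2.037
v 0.597 -0.588 -0.788
v -1.261 -3.769 0.798
v -2.332 -3.238 1.671
v -1.085 -2.09 -0.007
v -2.156 -1.559 0.867
v -0.064 -3.321 1.993
v -1.135 -2.79 2.867
v 0.112 -1.642 1.189
v -0.959 -1.111 2.062
v 0.36 -1.11 -2.589
v 0.715 -1.002 -2.105
v -0.084 -0.242 -1.687
v -0.44 -0.35 -2.171
v 0.799 -0.816 -2.284
v -0.001 -0.056 -1.866
v 0.795 -0.688 -2.524
v -0.004 0.072 -2.105
v 0.706 -0.643 -2.776
v -0.094 0.117 -2.357
v 0.547 -0.691 -2.991
v -0.252 0.069 -2.573
v 0.352 -0.822 -3.127
v -0.448 -0.062 -2.708
v 0.158 -1.01 -3.156
v -0.642 -0.25 -2.738
v 0.004 -1.218 -3.073
v -0.795 -0.458 -2.655
v -0.079 -1.404 -2.894
v -0.879 -0.644 -2.476
v -0.076 -1.532 -2.655
v -0.875 -0.772 -2.236
v 0.014 -1.577 -2.403
v -0.786 -0.817 -1.984
v 0.172 -1.529 -2.187
v -0.627 -0.769 -1.769
v 0.368 -1.398 -2.052
v -0.432 -0.638 -1.633
v 0.562 -1.21 -2.022
v -0.238 -0.45 -1.604
v -2.067 -3.305 -3.453
v -1.272 -2.928 -3.755
v -1.473 -3.675 -2.347
v -1.608 -2.496 -3.43
v -2.158 -2.443 -3.116
v -2.666 -2.792 -2.96
v -2.894 -3.382 -3.035
v -2.735 -3.935 -3.306
v -2.264 -4.193 -3.646
v -1.7 -4.036 -3.896
v -1.309 -3.536 -3.939
v 3.251 -3.173 1.476
v 3.633 -3.812 1.211
v 3.069 -3.867 2.884
v 3.879 -3.63 1.332
v 4.016 -3.37 1.478
v 4.021 -3.075 1.623
v 3.892 -2.798 1.743
v 3.653 -2.585 1.817
v 3.344 -2.474 1.832
v 3.019 -2.484 1.785
v 2.734 -2.613 1.685
v 2.539 -2.839 1.548
v 2.466 -3.123 1.4
v 2.529 -3.415 1.264
v 2.717 -3.666 1.165
v 2.997 -3.831 1.119
v 3.322 -3.883 1.136
f 2 1 5
f 2 5 3
f 3 5 6
f 3 6 4
f 5 1 7
f 5 7 6
f 6 7 8
f 6 8 4
f 7 1 9
f 7 9 8
f 8 9 10
f 8 10 4
f 9 1 11
f 9 11 10
f 10 11 12
f 10 12 4
f 11 1 13
f 11 13 12
f 12 13 14
f 12 14 4
f 13 1 15
f 13 15 14
f 14 15 16
f 14 16 4
f 15 1 17
f 15 17 16
f 16 17 18
f 16 18 4
f 17 1 19
f 17 19 18
f 18 19 20
f 18 20 4
f 19 1 2
f 19 2 20
f 20 2 3
f 20 3 4
f 22 24 21
f 25 22 21
f 21 24 23
f 23 25 21
f 22 28 24
f 26 22 25
f 26 28 22
f 24 28 23
f 27 25 23
f 23 28 27
f 27 26 25
f 28 26 27
f 30 29 33
f 30 33 31
f 31 33 34
f 31 34 32
f 33 29 35
f 33 35 34
f 34 35 36
f 34 36 32
f 35 29 37
f 35 37 36
f 36 37 38
f 36 38 32
f 37 29 39
f 37 39 38
f 38 39 40
f 38 40 32
f 39 29 41
f 39 41 40
f 40 41 42
f 40 42 32
f 41 29 43
f 41 43 42
f 42 43 44
f 42 44 32
f 43 29 45
f 43 45 44
f 44 45 46
f 44 46 32
f 45 29 47
f 45 47 46
f 46 47 48
f 46 48 32
f 47 29 49
f 47 49 48
f 48 49 50
f 48 50 32
f 49 29 51
f 49 51 50
f 50 51 52
f 50 52 32
f 51 29 53
f 51 53 52
f 52 53 54
f 52 54 32
f 53 29 55
f 53 55 54
f 54 55 56
f 54 56 32
f 55 29 57
f 55 57 56
f 56 57 58
f 56 58 32
f 57 29 30
f 57 30 58
f 58 30 31
f 58 31 32
f 60 59 62
f 60 62 61
f 62 59 63
f 62 63 61
f 63 59 64
f 63 64 61
f 64 59 65
f 64 65 61
f 65 59 66
f 65 66 61
f 66 59 67
f 66 67 61
f 67 59 68
f 67 68 61
f 68 59 69
f 68 69 61
f 69 59 60
f 69 60 61
f 71 70 73
f 71 73 72
f 73 70 74
f 73 74 72
f 74 70 75
f 74 75 72
f 75 70 76
f 75 76 72
f 76 70 77
f 76 77 72
f 77 70 78
f 77 78 72
f 78 70 79
f 78 79 72
f 79 70 80
f 79 80 72
f 80 70 81
f 80 81 72
f 81 70 82
f 81 82 72
f 82 70 83
f 82 83 72
f 83 70 84
f 83 84 72
f 84 70 85
f 84 85 72
f 85 70 86
f 85 86 72
f 86 70 71
f 86 71 72



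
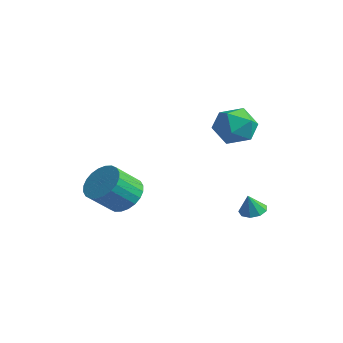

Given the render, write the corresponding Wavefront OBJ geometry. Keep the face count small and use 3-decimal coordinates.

v -0.615 3.699 -3.859
v 0.036 3.565 -3.939
v -0.565 3.341 -2.841
v -0.018 3.993 -3.785
v -0.352 4.284 -3.667
v -0.809 4.301 -3.638
v -1.175 4.036 -3.713
v -1.28 3.613 -3.856
v -1.073 3.231 -4
v -0.653 3.067 -4.079
v -0.214 3.199 -4.054
v -1.822 4.098 2.033
v -0.794 3.694 1.69
v -2.626 3.326 0.53
v -1.598 2.922 0.187
v -2.106 2.484 1.129
v -1.609 2.961 2.058
v -1.811 4.059 0.162
v -1.314 4.536 1.091
v -0.787 3.67 0.534
v -0.969 2.697 1.131
v -2.451 4.323 1.089
v -2.633 3.35 1.686
v -3.92 -0.997 -2.786
v -2.881 -0.931 -2.586
v -3.022 -2.136 -1.454
v -4.06 -2.203 -1.654
v -3.033 -0.658 -2.315
v -3.174 -1.864 -1.182
v -3.32 -0.437 -2.115
v -3.461 -1.643 -0.983
v -3.698 -0.301 -2.018
v -3.839 -1.507 -0.885
v -4.11 -0.272 -2.037
v -4.251 -1.477 -0.905
v -4.493 -0.352 -2.171
v -4.634 -1.558 -1.039
v -4.789 -0.531 -2.398
v -4.93 -1.737 -1.266
v -4.952 -0.781 -2.684
v -5.093 -1.987 -1.552
v -4.958 -1.064 -2.986
v -5.099 -2.269 -1.854
v -4.806 -1.336 -3.258
v -4.947 -2.542 -2.125
v -4.519 -1.557 -3.457
v -4.66 -2.763 -2.325
v -4.141 -1.693 -3.555
v -4.282 -2.899 -2.422
v -3.729 -1.723 -3.535
v -3.87 -2.928 -2.403
v -3.346 -1.642 -3.401
v -3.487 -2.848 -2.269
v -3.05 -1.463 -3.174
v -3.191 -2.669 -2.042
v -2.887 -1.213 -2.888
v -3.028 -2.419 -1.756
f 2 1 4
f 2 4 3
f 4 1 5
f 4 5 3
f 5 1 6
f 5 6 3
f 6 1 7
f 6 7 3
f 7 1 8
f 7 8 3
f 8 1 9
f 8 9 3
f 9 1 10
f 9 10 3
f 10 1 11
f 10 11 3
f 11 1 2
f 11 2 3
f 12 23 17
f 12 17 13
f 12 13 19
f 12 19 22
f 12 22 23
f 13 17 21
f 17 23 16
f 23 22 14
f 22 19 18
f 19 13 20
f 15 21 16
f 15 16 14
f 15 14 18
f 15 18 20
f 15 20 21
f 16 21 17
f 14 16 23
f 18 14 22
f 20 18 19
f 21 20 13
f 25 24 28
f 25 28 26
f 26 28 29
f 26 29 27
f 28 24 30
f 28 30 29
f 29 30 31
f 29 31 27
f 30 24 32
f 30 32 31
f 31 32 33
f 31 33 27
f 32 24 34
f 32 34 33
f 33 34 35
f 33 35 27
f 34 24 36
f 34 36 35
f 35 36 37
f 35 37 27
f 36 24 38
f 36 38 37
f 37 38 39
f 37 39 27
f 38 24 40
f 38 40 39
f 39 40 41
f 39 41 27
f 40 24 42
f 40 42 41
f 41 42 43
f 41 43 27
f 42 24 44
f 42 44 43
f 43 44 45
f 43 45 27
f 44 24 46
f 44 46 45
f 45 46 47
f 45 47 27
f 46 24 48
f 46 48 47
f 47 48 49
f 47 49 27
f 48 24 50
f 48 50 49
f 49 50 51
f 49 51 27
f 50 24 52
f 50 52 51
f 51 52 53
f 51 53 27
f 52 24 54
f 52 54 53
f 53 54 55
f 53 55 27
f 54 24 56
f 54 56 55
f 55 56 57
f 55 57 27
f 56 24 25
f 56 25 57
f 57 25 26
f 57 26 27



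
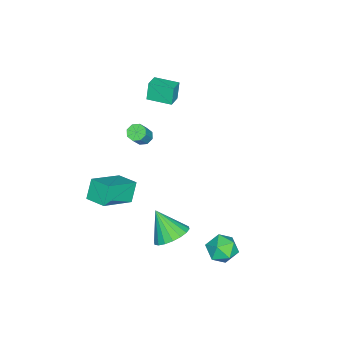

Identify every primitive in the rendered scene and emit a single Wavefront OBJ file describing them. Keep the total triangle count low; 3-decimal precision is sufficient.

v 1.817 3.809 -3.205
v 2.424 4.397 -3.631
v 2.896 2.723 -3.169
v 3.503 3.311 -3.595
v 3.227 3.478 -2.706
v 2.56 4.15 -2.728
v 2.76 2.97 -4.072
v 2.093 3.642 -4.094
v 3.006 3.879 -4.167
v 3.295 4.193 -3.322
v 2.025 2.927 -3.478
v 2.314 3.241 -2.633
v 0.013 -3.212 -2.209
v 1.734 -4.049 -1.143
v 0.435 -2.048 -1.976
v 2.155 -2.885 -0.91
v 0.685 -3.235 -3.31
v 2.405 -4.072 -2.244
v 1.106 -2.071 -3.077
v 2.827 -2.908 -2.011
v 1.315 -1.27 3.185
v 1.589 -1.663 2.958
v 2.339 -1.723 3.968
v 2.065 -1.33 4.195
v 1.739 -1.297 2.868
v 2.489 -1.357 3.878
v 1.64 -0.916 2.964
v 2.391 -0.975 3.974
v 1.351 -0.742 3.189
v 2.102 -0.801 4.199
v 1.041 -0.877 3.412
v 1.791 -0.937 4.422
v 0.891 -1.243 3.502
v 1.641 -1.303 4.512
v 0.989 -1.625 3.406
v 1.74 -1.684 4.416
v 1.278 -1.799 3.181
v 2.029 -1.858 4.191
v -3.259 -2.584 2.256
v -3.568 -2.584 3.343
v -3.287 -1.175 2.248
v -3.596 -1.175 3.335
v -2.384 -2.565 2.505
v -2.693 -2.565 3.592
v -2.412 -1.156 2.497
v -2.721 -1.156 3.584
v 3.371 1.075 -2.506
v 4.357 1.093 -2.208
v 2.969 0.025 -1.114
v 4.177 1.453 -1.988
v 3.838 1.738 -1.871
v 3.406 1.892 -1.88
v 2.968 1.884 -2.013
v 2.609 1.716 -2.243
v 2.401 1.421 -2.526
v 2.386 1.057 -2.805
v 2.565 0.697 -3.024
v 2.905 0.412 -3.141
v 3.336 0.258 -3.133
v 3.775 0.266 -3
v 4.134 0.434 -2.769
v 4.341 0.729 -2.486
f 1 12 6
f 1 6 2
f 1 2 8
f 1 8 11
f 1 11 12
f 2 6 10
f 6 12 5
f 12 11 3
f 11 8 7
f 8 2 9
f 4 10 5
f 4 5 3
f 4 3 7
f 4 7 9
f 4 9 10
f 5 10 6
f 3 5 12
f 7 3 11
f 9 7 8
f 10 9 2
f 14 16 13
f 17 14 13
f 13 16 15
f 15 17 13
f 14 20 16
f 18 14 17
f 18 20 14
f 16 20 15
f 19 17 15
f 15 20 19
f 19 18 17
f 20 18 19
f 22 21 25
f 22 25 23
f 23 25 26
f 23 26 24
f 25 21 27
f 25 27 26
f 26 27 28
f 26 28 24
f 27 21 29
f 27 29 28
f 28 29 30
f 28 30 24
f 29 21 31
f 29 31 30
f 30 31 32
f 30 32 24
f 31 21 33
f 31 33 32
f 32 33 34
f 32 34 24
f 33 21 35
f 33 35 34
f 34 35 36
f 34 36 24
f 35 21 37
f 35 37 36
f 36 37 38
f 36 38 24
f 37 21 22
f 37 22 38
f 38 22 23
f 38 23 24
f 40 42 39
f 43 40 39
f 39 42 41
f 41 43 39
f 40 46 42
f 44 40 43
f 44 46 40
f 42 46 41
f 45 43 41
f 41 46 45
f 45 44 43
f 46 44 45
f 48 47 50
f 48 50 49
f 50 47 51
f 50 51 49
f 51 47 52
f 51 52 49
f 52 47 53
f 52 53 49
f 53 47 54
f 53 54 49
f 54 47 55
f 54 55 49
f 55 47 56
f 55 56 49
f 56 47 57
f 56 57 49
f 57 47 58
f 57 58 49
f 58 47 59
f 58 59 49
f 59 47 60
f 59 60 49
f 60 47 61
f 60 61 49
f 61 47 62
f 61 62 49
f 62 47 48
f 62 48 49



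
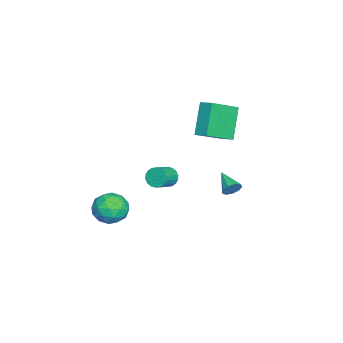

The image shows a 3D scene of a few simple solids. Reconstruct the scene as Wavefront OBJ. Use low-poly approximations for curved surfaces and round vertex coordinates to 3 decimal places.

v 0.651 -2.557 -2.511
v 1.527 -2.417 -1.966
v 0.373 -4.003 -1.694
v 1.249 -3.863 -1.149
v 0.431 -3.24 -0.988
v 0.603 -2.346 -1.493
v 1.297 -4.074 -2.167
v 1.469 -3.18 -2.672
v 1.926 -3.355 -1.754
v 1.391 -2.84 -1.025
v 0.509 -3.58 -2.635
v -0.026 -3.065 -1.906
v 1.114 -2.36 -2.31
v 0.786 -4.06 -1.35
v 0.306 -3.694 -1.255
v 0.82 -3.612 -0.935
v 0.57 -2.318 -2.032
v 1.085 -2.236 -1.712
v 0.441 -2.72 -1.137
v 0.815 -4.184 -1.948
v 1.33 -4.102 -1.628
v 1.08 -2.808 -2.725
v 1.594 -2.726 -2.405
v 1.459 -3.7 -2.523
v 1.863 -2.829 -1.865
v 1.7 -3.679 -1.385
v 1.728 -3.803 -1.983
v 1.829 -3.277 -2.28
v 1.548 -2.526 -1.437
v 1.385 -3.376 -0.956
v 0.904 -3.01 -0.862
v 1.005 -2.485 -1.158
v 1.783 -3.077 -1.312
v 0.515 -3.044 -2.704
v 0.352 -3.894 -2.223
v 0.895 -3.935 -2.502
v 0.996 -3.41 -2.798
v 0.2 -2.741 -2.275
v 0.037 -3.591 -1.795
v 0.071 -3.143 -1.38
v 0.172 -2.617 -1.677
v 0.117 -3.343 -2.348
v -1.336 -0.708 -0.576
v -0.975 -0.41 -1.011
v -0.002 -0.814 -0.48
v -0.364 -1.112 -0.044
v -1.004 -0.213 -0.808
v -0.031 -0.617 -0.277
v -1.099 -0.114 -0.558
v -0.126 -0.518 -0.027
v -1.241 -0.132 -0.312
v -0.268 -0.537 0.219
v -1.402 -0.265 -0.118
v -0.429 -0.67 0.413
v -1.55 -0.485 -0.015
v -0.577 -0.89 0.516
v -1.656 -0.75 -0.022
v -0.683 -1.154 0.509
v -1.698 -1.006 -0.14
v -0.725 -1.41 0.391
v -1.669 -1.203 -0.343
v -0.696 -1.607 0.188
v -1.574 -1.302 -0.593
v -0.601 -1.706 -0.062
v -1.432 -1.283 -0.839
v -0.459 -1.688 -0.308
v -1.271 -1.15 -1.033
v -0.298 -1.555 -0.502
v -1.123 -0.93 -1.136
v -0.15 -1.335 -0.605
v -1.017 -0.666 -1.129
v -0.044 -1.07 -0.598
v -3.784 1.649 1.143
v -5.004 1.687 2.876
v -3.368 2.348 1.421
v -4.588 2.386 3.154
v -2.452 0.474 2.106
v -3.672 0.512 3.839
v -2.036 1.173 2.384
v -3.256 1.211 4.117
v 3.21 3.476 2.039
v 3.538 3.342 2.448
v 2.27 2.764 2.561
v 3.351 3.65 2.531
v 3.099 3.876 2.384
v 2.898 3.915 2.076
v 2.844 3.749 1.751
v 2.962 3.455 1.561
v 3.195 3.171 1.594
v 3.436 3.03 1.836
v 3.571 3.097 2.173
f 1 38 17
f 38 12 41
f 17 41 6
f 38 41 17
f 1 17 13
f 17 6 18
f 13 18 2
f 17 18 13
f 1 13 22
f 13 2 23
f 22 23 8
f 13 23 22
f 1 22 34
f 22 8 37
f 34 37 11
f 22 37 34
f 1 34 38
f 34 11 42
f 38 42 12
f 34 42 38
f 2 18 29
f 18 6 32
f 29 32 10
f 18 32 29
f 6 41 19
f 41 12 40
f 19 40 5
f 41 40 19
f 12 42 39
f 42 11 35
f 39 35 3
f 42 35 39
f 11 37 36
f 37 8 24
f 36 24 7
f 37 24 36
f 8 23 28
f 23 2 25
f 28 25 9
f 23 25 28
f 4 30 16
f 30 10 31
f 16 31 5
f 30 31 16
f 4 16 14
f 16 5 15
f 14 15 3
f 16 15 14
f 4 14 21
f 14 3 20
f 21 20 7
f 14 20 21
f 4 21 26
f 21 7 27
f 26 27 9
f 21 27 26
f 4 26 30
f 26 9 33
f 30 33 10
f 26 33 30
f 5 31 19
f 31 10 32
f 19 32 6
f 31 32 19
f 3 15 39
f 15 5 40
f 39 40 12
f 15 40 39
f 7 20 36
f 20 3 35
f 36 35 11
f 20 35 36
f 9 27 28
f 27 7 24
f 28 24 8
f 27 24 28
f 10 33 29
f 33 9 25
f 29 25 2
f 33 25 29
f 44 43 47
f 44 47 45
f 45 47 48
f 45 48 46
f 47 43 49
f 47 49 48
f 48 49 50
f 48 50 46
f 49 43 51
f 49 51 50
f 50 51 52
f 50 52 46
f 51 43 53
f 51 53 52
f 52 53 54
f 52 54 46
f 53 43 55
f 53 55 54
f 54 55 56
f 54 56 46
f 55 43 57
f 55 57 56
f 56 57 58
f 56 58 46
f 57 43 59
f 57 59 58
f 58 59 60
f 58 60 46
f 59 43 61
f 59 61 60
f 60 61 62
f 60 62 46
f 61 43 63
f 61 63 62
f 62 63 64
f 62 64 46
f 63 43 65
f 63 65 64
f 64 65 66
f 64 66 46
f 65 43 67
f 65 67 66
f 66 67 68
f 66 68 46
f 67 43 69
f 67 69 68
f 68 69 70
f 68 70 46
f 69 43 71
f 69 71 70
f 70 71 72
f 70 72 46
f 71 43 44
f 71 44 72
f 72 44 45
f 72 45 46
f 74 76 73
f 77 74 73
f 73 76 75
f 75 77 73
f 74 80 76
f 78 74 77
f 78 80 74
f 76 80 75
f 79 77 75
f 75 80 79
f 79 78 77
f 80 78 79
f 82 81 84
f 82 84 83
f 84 81 85
f 84 85 83
f 85 81 86
f 85 86 83
f 86 81 87
f 86 87 83
f 87 81 88
f 87 88 83
f 88 81 89
f 88 89 83
f 89 81 90
f 89 90 83
f 90 81 91
f 90 91 83
f 91 81 82
f 91 82 83



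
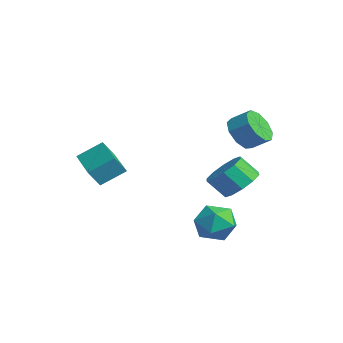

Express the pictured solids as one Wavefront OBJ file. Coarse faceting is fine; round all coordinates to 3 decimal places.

v 2.122 1.868 -3.061
v 3.021 2.305 -3.552
v 2.959 0.275 -2.948
v 3.858 0.712 -3.439
v 3.578 1.028 -2.408
v 3.061 2.013 -2.478
v 2.919 0.567 -4.022
v 2.402 1.552 -4.092
v 3.514 1.502 -4.147
v 3.921 1.787 -3.149
v 2.059 0.793 -3.351
v 2.466 1.078 -2.353
v 2.887 2.496 1.972
v 3.616 2.425 1.336
v 4.202 3.093 1.932
v 3.473 3.164 2.568
v 3.216 2.927 1.167
v 3.801 3.595 1.764
v 2.662 3.227 1.375
v 3.247 3.895 1.972
v 2.213 3.185 1.862
v 2.799 3.853 2.459
v 2.08 2.821 2.4
v 2.665 3.489 2.997
v 2.324 2.305 2.738
v 2.91 2.973 3.335
v 2.832 1.878 2.717
v 3.418 2.546 3.314
v 3.366 1.741 2.348
v 3.951 2.409 2.944
v 3.675 1.957 1.802
v 4.261 2.625 2.399
v 3.611 2.29 -0.835
v 4.493 2.408 -0.315
v 4.05 1.708 0.594
v 3.169 1.59 0.075
v 4.099 2.878 -0.144
v 3.657 2.178 0.765
v 3.519 3.124 -0.237
v 3.077 2.424 0.672
v 2.974 3.051 -0.558
v 2.532 2.351 0.351
v 2.673 2.688 -0.985
v 2.231 1.987 -0.076
v 2.73 2.172 -1.354
v 2.287 1.472 -0.445
v 3.123 1.702 -1.525
v 2.681 1.002 -0.616
v 3.703 1.456 -1.432
v 3.261 0.756 -0.523
v 4.248 1.529 -1.111
v 3.806 0.829 -0.202
v 4.549 1.893 -0.684
v 4.107 1.192 0.225
v -2.575 -3.229 -0.482
v -2.369 -2.029 0.305
v -2.654 -2.629 -1.376
v -2.448 -1.429 -0.59
v -0.532 -3.391 -0.77
v -0.326 -2.191 0.016
v -0.611 -2.791 -1.665
v -0.405 -1.591 -0.878
f 1 12 6
f 1 6 2
f 1 2 8
f 1 8 11
f 1 11 12
f 2 6 10
f 6 12 5
f 12 11 3
f 11 8 7
f 8 2 9
f 4 10 5
f 4 5 3
f 4 3 7
f 4 7 9
f 4 9 10
f 5 10 6
f 3 5 12
f 7 3 11
f 9 7 8
f 10 9 2
f 14 13 17
f 14 17 15
f 15 17 18
f 15 18 16
f 17 13 19
f 17 19 18
f 18 19 20
f 18 20 16
f 19 13 21
f 19 21 20
f 20 21 22
f 20 22 16
f 21 13 23
f 21 23 22
f 22 23 24
f 22 24 16
f 23 13 25
f 23 25 24
f 24 25 26
f 24 26 16
f 25 13 27
f 25 27 26
f 26 27 28
f 26 28 16
f 27 13 29
f 27 29 28
f 28 29 30
f 28 30 16
f 29 13 31
f 29 31 30
f 30 31 32
f 30 32 16
f 31 13 14
f 31 14 32
f 32 14 15
f 32 15 16
f 34 33 37
f 34 37 35
f 35 37 38
f 35 38 36
f 37 33 39
f 37 39 38
f 38 39 40
f 38 40 36
f 39 33 41
f 39 41 40
f 40 41 42
f 40 42 36
f 41 33 43
f 41 43 42
f 42 43 44
f 42 44 36
f 43 33 45
f 43 45 44
f 44 45 46
f 44 46 36
f 45 33 47
f 45 47 46
f 46 47 48
f 46 48 36
f 47 33 49
f 47 49 48
f 48 49 50
f 48 50 36
f 49 33 51
f 49 51 50
f 50 51 52
f 50 52 36
f 51 33 53
f 51 53 52
f 52 53 54
f 52 54 36
f 53 33 34
f 53 34 54
f 54 34 35
f 54 35 36
f 56 58 55
f 59 56 55
f 55 58 57
f 57 59 55
f 56 62 58
f 60 56 59
f 60 62 56
f 58 62 57
f 61 59 57
f 57 62 61
f 61 60 59
f 62 60 61



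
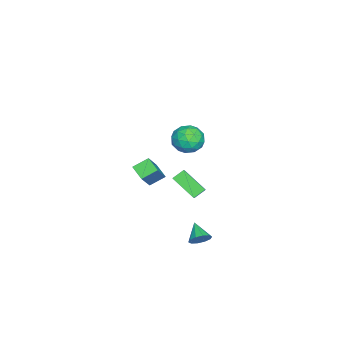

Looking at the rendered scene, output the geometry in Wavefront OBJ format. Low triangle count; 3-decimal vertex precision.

v 0.594 1.86 3.041
v 1.439 1.504 3.489
v -0.259 0.576 3.631
v 0.586 0.22 4.079
v 0.147 1.075 4.422
v 0.674 1.868 4.058
v 0.506 0.212 3.062
v 1.033 1.005 2.698
v 1.384 0.486 3.502
v 1.162 1.019 4.343
v 0.018 1.061 2.777
v -0.204 1.594 3.618
v 1.091 1.795 3.213
v 0.089 0.285 3.907
v -0.169 0.787 4.108
v 0.327 0.579 4.372
v 0.642 2.009 3.548
v 1.138 1.8 3.811
v 0.379 1.547 4.359
v 0.042 0.28 3.309
v 0.538 0.071 3.572
v 0.853 1.501 2.748
v 1.349 1.293 3.012
v 0.801 0.533 2.761
v 1.556 0.987 3.485
v 1.054 0.233 3.831
v 1.007 0.228 3.233
v 1.317 0.694 3.019
v 1.425 1.301 3.979
v 0.924 0.546 4.325
v 0.666 1.048 4.527
v 0.976 1.515 4.313
v 1.393 0.702 3.986
v 0.256 1.534 2.795
v -0.245 0.779 3.141
v 0.204 0.565 2.807
v 0.514 1.032 2.593
v 0.126 1.847 3.289
v -0.376 1.093 3.635
v -0.137 1.386 4.101
v 0.173 1.852 3.887
v -0.213 1.378 3.134
v -2.391 -3.178 -1.777
v -2.963 -2.353 -1.237
v -3.846 -3.124 -3.4
v -4.418 -2.299 -2.86
v -1.802 -2.441 -2.28
v -2.374 -1.616 -1.74
v -3.257 -2.387 -3.903
v -3.829 -1.562 -3.363
v -4.622 -1.304 -4.045
v -5.139 -0.753 -3.557
v -4.103 0.156 -5.144
v -4.62 0.707 -4.656
v -3.38 -1.007 -3.064
v -3.897 -0.456 -2.576
v -2.861 0.453 -4.163
v -3.378 1.004 -3.675
v 2.298 2.259 -3.564
v 2.568 2.486 -2.971
v 1.382 1.661 -2.916
v 2.285 2.775 -3.106
v 2.006 2.866 -3.415
v 1.839 2.726 -3.782
v 1.847 2.407 -4.065
v 2.027 2.031 -4.156
v 2.311 1.743 -4.021
v 2.589 1.651 -3.712
v 2.756 1.792 -3.345
v 2.748 2.111 -3.063
f 1 38 17
f 38 12 41
f 17 41 6
f 38 41 17
f 1 17 13
f 17 6 18
f 13 18 2
f 17 18 13
f 1 13 22
f 13 2 23
f 22 23 8
f 13 23 22
f 1 22 34
f 22 8 37
f 34 37 11
f 22 37 34
f 1 34 38
f 34 11 42
f 38 42 12
f 34 42 38
f 2 18 29
f 18 6 32
f 29 32 10
f 18 32 29
f 6 41 19
f 41 12 40
f 19 40 5
f 41 40 19
f 12 42 39
f 42 11 35
f 39 35 3
f 42 35 39
f 11 37 36
f 37 8 24
f 36 24 7
f 37 24 36
f 8 23 28
f 23 2 25
f 28 25 9
f 23 25 28
f 4 30 16
f 30 10 31
f 16 31 5
f 30 31 16
f 4 16 14
f 16 5 15
f 14 15 3
f 16 15 14
f 4 14 21
f 14 3 20
f 21 20 7
f 14 20 21
f 4 21 26
f 21 7 27
f 26 27 9
f 21 27 26
f 4 26 30
f 26 9 33
f 30 33 10
f 26 33 30
f 5 31 19
f 31 10 32
f 19 32 6
f 31 32 19
f 3 15 39
f 15 5 40
f 39 40 12
f 15 40 39
f 7 20 36
f 20 3 35
f 36 35 11
f 20 35 36
f 9 27 28
f 27 7 24
f 28 24 8
f 27 24 28
f 10 33 29
f 33 9 25
f 29 25 2
f 33 25 29
f 44 46 43
f 47 44 43
f 43 46 45
f 45 47 43
f 44 50 46
f 48 44 47
f 48 50 44
f 46 50 45
f 49 47 45
f 45 50 49
f 49 48 47
f 50 48 49
f 52 54 51
f 55 52 51
f 51 54 53
f 53 55 51
f 52 58 54
f 56 52 55
f 56 58 52
f 54 58 53
f 57 55 53
f 53 58 57
f 57 56 55
f 58 56 57
f 60 59 62
f 60 62 61
f 62 59 63
f 62 63 61
f 63 59 64
f 63 64 61
f 64 59 65
f 64 65 61
f 65 59 66
f 65 66 61
f 66 59 67
f 66 67 61
f 67 59 68
f 67 68 61
f 68 59 69
f 68 69 61
f 69 59 70
f 69 70 61
f 70 59 60
f 70 60 61



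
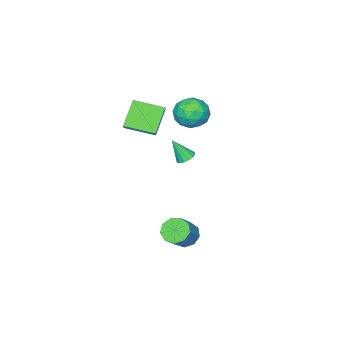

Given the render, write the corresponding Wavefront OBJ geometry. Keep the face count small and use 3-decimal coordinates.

v -1.428 0.352 1.302
v -0.902 0.717 1.309
v -0.972 -0.332 2.698
v -1.132 0.893 1.47
v -1.44 0.925 1.587
v -1.746 0.803 1.627
v -1.966 0.56 1.58
v -2.042 0.261 1.458
v -1.954 -0.013 1.295
v -1.725 -0.19 1.134
v -1.416 -0.221 1.017
v -1.111 -0.099 0.977
v -0.89 0.144 1.024
v -0.814 0.443 1.146
v 0.015 1.631 -4.155
v 0.68 1.44 -4.776
v 1.89 1.778 -3.587
v 1.225 1.969 -2.965
v 0.531 2.058 -4.8
v 1.74 2.396 -3.611
v 0.14 2.476 -4.522
v 1.35 2.814 -3.333
v -0.309 2.499 -4.072
v 0.901 2.837 -2.883
v -0.606 2.116 -3.661
v 0.603 2.454 -2.471
v -0.613 1.506 -3.481
v 0.597 1.844 -2.291
v -0.326 0.954 -3.616
v 0.884 1.292 -2.426
v 0.121 0.719 -4.003
v 1.33 1.058 -2.813
v 0.518 0.911 -4.462
v 1.728 1.249 -3.272
v -4.524 -0.69 3.876
v -3.924 -0.247 2.937
v -3.116 -1.993 4.163
v -2.516 -1.55 3.224
v -2.628 -0.9 4.225
v -3.498 -0.095 4.048
v -3.542 -2.145 3.052
v -4.412 -1.34 2.875
v -3.316 -1.147 2.429
v -2.752 -0.377 3.153
v -4.288 -1.863 3.947
v -3.724 -1.093 4.671
v -4.348 -0.354 3.381
v -2.692 -1.886 3.719
v -2.758 -1.503 4.307
v -2.405 -1.243 3.755
v -4.098 -0.264 4.034
v -3.745 -0.004 3.482
v -2.983 -0.388 4.239
v -3.295 -2.236 3.618
v -2.942 -1.976 3.066
v -4.635 -0.997 3.345
v -4.282 -0.737 2.793
v -4.057 -1.852 2.861
v -3.638 -0.623 2.531
v -2.81 -1.389 2.699
v -3.413 -1.739 2.598
v -3.925 -1.265 2.494
v -3.306 -0.17 2.957
v -2.478 -0.936 3.125
v -2.544 -0.554 3.714
v -3.056 -0.081 3.609
v -2.949 -0.699 2.658
v -4.562 -1.304 3.975
v -3.734 -2.07 4.143
v -3.984 -2.159 3.491
v -4.496 -1.686 3.386
v -4.23 -0.851 4.401
v -3.402 -1.617 4.569
v -3.115 -0.975 4.606
v -3.627 -0.501 4.502
v -4.091 -1.541 4.442
v -1.128 -3.59 4.538
v -0.639 -3.149 5.106
v -2.138 -1.948 4.132
v -1.649 -1.507 4.7
v 0.169 -3.153 3.08
v 0.658 -2.712 3.648
v -0.841 -1.511 2.674
v -0.352 -1.07 3.242
f 2 1 4
f 2 4 3
f 4 1 5
f 4 5 3
f 5 1 6
f 5 6 3
f 6 1 7
f 6 7 3
f 7 1 8
f 7 8 3
f 8 1 9
f 8 9 3
f 9 1 10
f 9 10 3
f 10 1 11
f 10 11 3
f 11 1 12
f 11 12 3
f 12 1 13
f 12 13 3
f 13 1 14
f 13 14 3
f 14 1 2
f 14 2 3
f 16 15 19
f 16 19 17
f 17 19 20
f 17 20 18
f 19 15 21
f 19 21 20
f 20 21 22
f 20 22 18
f 21 15 23
f 21 23 22
f 22 23 24
f 22 24 18
f 23 15 25
f 23 25 24
f 24 25 26
f 24 26 18
f 25 15 27
f 25 27 26
f 26 27 28
f 26 28 18
f 27 15 29
f 27 29 28
f 28 29 30
f 28 30 18
f 29 15 31
f 29 31 30
f 30 31 32
f 30 32 18
f 31 15 33
f 31 33 32
f 32 33 34
f 32 34 18
f 33 15 16
f 33 16 34
f 34 16 17
f 34 17 18
f 35 72 51
f 72 46 75
f 51 75 40
f 72 75 51
f 35 51 47
f 51 40 52
f 47 52 36
f 51 52 47
f 35 47 56
f 47 36 57
f 56 57 42
f 47 57 56
f 35 56 68
f 56 42 71
f 68 71 45
f 56 71 68
f 35 68 72
f 68 45 76
f 72 76 46
f 68 76 72
f 36 52 63
f 52 40 66
f 63 66 44
f 52 66 63
f 40 75 53
f 75 46 74
f 53 74 39
f 75 74 53
f 46 76 73
f 76 45 69
f 73 69 37
f 76 69 73
f 45 71 70
f 71 42 58
f 70 58 41
f 71 58 70
f 42 57 62
f 57 36 59
f 62 59 43
f 57 59 62
f 38 64 50
f 64 44 65
f 50 65 39
f 64 65 50
f 38 50 48
f 50 39 49
f 48 49 37
f 50 49 48
f 38 48 55
f 48 37 54
f 55 54 41
f 48 54 55
f 38 55 60
f 55 41 61
f 60 61 43
f 55 61 60
f 38 60 64
f 60 43 67
f 64 67 44
f 60 67 64
f 39 65 53
f 65 44 66
f 53 66 40
f 65 66 53
f 37 49 73
f 49 39 74
f 73 74 46
f 49 74 73
f 41 54 70
f 54 37 69
f 70 69 45
f 54 69 70
f 43 61 62
f 61 41 58
f 62 58 42
f 61 58 62
f 44 67 63
f 67 43 59
f 63 59 36
f 67 59 63
f 78 80 77
f 81 78 77
f 77 80 79
f 79 81 77
f 78 84 80
f 82 78 81
f 82 84 78
f 80 84 79
f 83 81 79
f 79 84 83
f 83 82 81
f 84 82 83



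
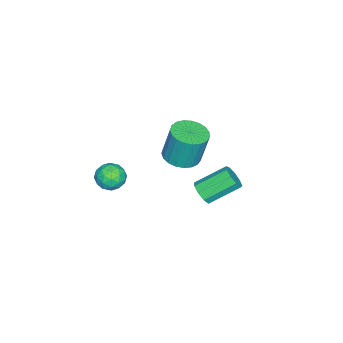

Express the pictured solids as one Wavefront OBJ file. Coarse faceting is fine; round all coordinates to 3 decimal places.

v 1.76 2.193 1.095
v 2.324 2.52 1.2
v 1.463 3.713 2.11
v 0.9 3.387 2.005
v 2.129 2.668 0.821
v 1.268 3.861 1.731
v 1.761 2.594 0.57
v 0.9 3.787 1.48
v 1.393 2.332 0.565
v 0.532 3.525 1.475
v 1.197 2.006 0.808
v 0.336 3.199 1.717
v 1.265 1.767 1.185
v 0.404 2.96 2.095
v 1.564 1.728 1.52
v 0.704 2.921 2.43
v 1.956 1.907 1.656
v 1.095 3.1 2.566
v 2.256 2.219 1.53
v 1.395 3.413 2.44
v -2.075 -0.52 -0.296
v -1.256 -0.027 -0.377
v -1.325 0.394 1.474
v -2.145 -0.1 1.556
v -1.53 0.254 -0.451
v -1.599 0.675 1.4
v -1.898 0.401 -0.498
v -1.967 0.822 1.353
v -2.297 0.389 -0.511
v -2.366 0.809 1.341
v -2.657 0.219 -0.486
v -2.726 0.64 1.366
v -2.917 -0.078 -0.428
v -2.986 0.343 1.424
v -3.032 -0.452 -0.347
v -3.101 -0.031 1.505
v -2.981 -0.838 -0.258
v -3.05 -0.417 1.594
v -2.773 -1.168 -0.175
v -2.842 -0.748 1.677
v -2.445 -1.387 -0.113
v -2.514 -0.966 1.739
v -2.053 -1.456 -0.082
v -2.122 -1.035 1.769
v -1.665 -1.363 -0.089
v -1.734 -0.942 1.763
v -1.348 -1.125 -0.131
v -1.417 -0.704 1.72
v -1.156 -0.781 -0.202
v -1.226 -0.361 1.649
v -1.124 -0.393 -0.289
v -1.193 0.028 1.562
v 0.324 -2.692 -1.602
v 0.927 -3.142 -1.273
v -0.527 -3.178 -0.707
v 0.076 -3.628 -0.378
v 0.085 -2.811 -0.302
v 0.611 -2.511 -0.855
v -0.211 -3.809 -1.125
v 0.315 -3.509 -1.678
v 0.596 -3.832 -0.979
v 0.779 -3.215 -0.47
v -0.379 -3.105 -1.51
v -0.196 -2.488 -1.001
v 0.7 -2.874 -1.516
v -0.3 -3.446 -0.464
v -0.295 -2.966 -0.419
v 0.059 -3.23 -0.226
v 0.514 -2.503 -1.27
v 0.868 -2.768 -1.077
v 0.374 -2.573 -0.506
v -0.468 -3.552 -0.903
v -0.114 -3.817 -0.71
v 0.341 -3.09 -1.754
v 0.695 -3.354 -1.561
v 0.026 -3.747 -1.474
v 0.86 -3.544 -1.15
v 0.36 -3.83 -0.624
v 0.191 -3.937 -1.063
v 0.5 -3.76 -1.388
v 0.967 -3.182 -0.851
v 0.467 -3.467 -0.325
v 0.472 -2.988 -0.28
v 0.782 -2.811 -0.605
v 0.773 -3.587 -0.678
v -0.067 -2.853 -1.655
v -0.567 -3.138 -1.129
v -0.382 -3.509 -1.375
v -0.072 -3.332 -1.7
v 0.04 -2.49 -1.356
v -0.46 -2.776 -0.83
v -0.1 -2.56 -0.592
v 0.209 -2.383 -0.917
v -0.373 -2.733 -1.302
f 2 1 5
f 2 5 3
f 3 5 6
f 3 6 4
f 5 1 7
f 5 7 6
f 6 7 8
f 6 8 4
f 7 1 9
f 7 9 8
f 8 9 10
f 8 10 4
f 9 1 11
f 9 11 10
f 10 11 12
f 10 12 4
f 11 1 13
f 11 13 12
f 12 13 14
f 12 14 4
f 13 1 15
f 13 15 14
f 14 15 16
f 14 16 4
f 15 1 17
f 15 17 16
f 16 17 18
f 16 18 4
f 17 1 19
f 17 19 18
f 18 19 20
f 18 20 4
f 19 1 2
f 19 2 20
f 20 2 3
f 20 3 4
f 22 21 25
f 22 25 23
f 23 25 26
f 23 26 24
f 25 21 27
f 25 27 26
f 26 27 28
f 26 28 24
f 27 21 29
f 27 29 28
f 28 29 30
f 28 30 24
f 29 21 31
f 29 31 30
f 30 31 32
f 30 32 24
f 31 21 33
f 31 33 32
f 32 33 34
f 32 34 24
f 33 21 35
f 33 35 34
f 34 35 36
f 34 36 24
f 35 21 37
f 35 37 36
f 36 37 38
f 36 38 24
f 37 21 39
f 37 39 38
f 38 39 40
f 38 40 24
f 39 21 41
f 39 41 40
f 40 41 42
f 40 42 24
f 41 21 43
f 41 43 42
f 42 43 44
f 42 44 24
f 43 21 45
f 43 45 44
f 44 45 46
f 44 46 24
f 45 21 47
f 45 47 46
f 46 47 48
f 46 48 24
f 47 21 49
f 47 49 48
f 48 49 50
f 48 50 24
f 49 21 51
f 49 51 50
f 50 51 52
f 50 52 24
f 51 21 22
f 51 22 52
f 52 22 23
f 52 23 24
f 53 90 69
f 90 64 93
f 69 93 58
f 90 93 69
f 53 69 65
f 69 58 70
f 65 70 54
f 69 70 65
f 53 65 74
f 65 54 75
f 74 75 60
f 65 75 74
f 53 74 86
f 74 60 89
f 86 89 63
f 74 89 86
f 53 86 90
f 86 63 94
f 90 94 64
f 86 94 90
f 54 70 81
f 70 58 84
f 81 84 62
f 70 84 81
f 58 93 71
f 93 64 92
f 71 92 57
f 93 92 71
f 64 94 91
f 94 63 87
f 91 87 55
f 94 87 91
f 63 89 88
f 89 60 76
f 88 76 59
f 89 76 88
f 60 75 80
f 75 54 77
f 80 77 61
f 75 77 80
f 56 82 68
f 82 62 83
f 68 83 57
f 82 83 68
f 56 68 66
f 68 57 67
f 66 67 55
f 68 67 66
f 56 66 73
f 66 55 72
f 73 72 59
f 66 72 73
f 56 73 78
f 73 59 79
f 78 79 61
f 73 79 78
f 56 78 82
f 78 61 85
f 82 85 62
f 78 85 82
f 57 83 71
f 83 62 84
f 71 84 58
f 83 84 71
f 55 67 91
f 67 57 92
f 91 92 64
f 67 92 91
f 59 72 88
f 72 55 87
f 88 87 63
f 72 87 88
f 61 79 80
f 79 59 76
f 80 76 60
f 79 76 80
f 62 85 81
f 85 61 77
f 81 77 54
f 85 77 81



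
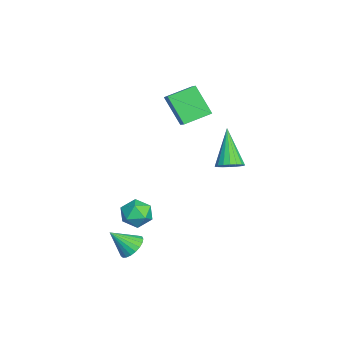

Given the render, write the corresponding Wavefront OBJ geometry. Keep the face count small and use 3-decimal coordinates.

v 2.895 3.63 2.026
v 3.224 3.1 2.271
v 1.585 3.55 3.614
v 3.364 3.33 2.398
v 3.412 3.62 2.452
v 3.357 3.911 2.421
v 3.211 4.147 2.312
v 3.002 4.28 2.147
v 2.771 4.285 1.957
v 2.566 4.16 1.781
v 2.425 3.93 1.654
v 2.378 3.64 1.6
v 2.433 3.349 1.631
v 2.579 3.113 1.74
v 2.788 2.98 1.905
v 3.018 2.975 2.095
v 1.006 -0.528 -1.466
v 1.475 0.16 -1.585
v 1.605 -1.12 -2.535
v 2.074 -0.432 -2.654
v 2.204 -0.919 -1.98
v 1.834 -0.553 -1.319
v 1.246 -0.407 -2.801
v 0.876 -0.041 -2.14
v 1.624 0.235 -2.409
v 2.216 -0.082 -1.902
v 0.864 -0.878 -2.218
v 1.456 -1.195 -1.711
v -2.494 0.821 3.138
v -1.504 0.976 3.797
v -2.972 2.103 3.554
v -1.982 2.258 4.213
v -1.698 1.562 1.767
v -0.708 1.717 2.426
v -2.176 2.844 2.183
v -1.186 2.999 2.842
v 3.873 -0.676 -2.595
v 4.312 -1.072 -2.987
v 3.867 -1.644 -1.625
v 4.501 -0.912 -2.826
v 4.581 -0.711 -2.625
v 4.539 -0.504 -2.419
v 4.381 -0.327 -2.243
v 4.136 -0.21 -2.128
v 3.845 -0.174 -2.094
v 3.559 -0.225 -2.146
v 3.327 -0.353 -2.276
v 3.189 -0.538 -2.461
v 3.17 -0.746 -2.669
v 3.272 -0.942 -2.864
v 3.478 -1.093 -3.013
v 3.753 -1.171 -3.09
v 4.048 -1.163 -3.08
f 2 1 4
f 2 4 3
f 4 1 5
f 4 5 3
f 5 1 6
f 5 6 3
f 6 1 7
f 6 7 3
f 7 1 8
f 7 8 3
f 8 1 9
f 8 9 3
f 9 1 10
f 9 10 3
f 10 1 11
f 10 11 3
f 11 1 12
f 11 12 3
f 12 1 13
f 12 13 3
f 13 1 14
f 13 14 3
f 14 1 15
f 14 15 3
f 15 1 16
f 15 16 3
f 16 1 2
f 16 2 3
f 17 28 22
f 17 22 18
f 17 18 24
f 17 24 27
f 17 27 28
f 18 22 26
f 22 28 21
f 28 27 19
f 27 24 23
f 24 18 25
f 20 26 21
f 20 21 19
f 20 19 23
f 20 23 25
f 20 25 26
f 21 26 22
f 19 21 28
f 23 19 27
f 25 23 24
f 26 25 18
f 30 32 29
f 33 30 29
f 29 32 31
f 31 33 29
f 30 36 32
f 34 30 33
f 34 36 30
f 32 36 31
f 35 33 31
f 31 36 35
f 35 34 33
f 36 34 35
f 38 37 40
f 38 40 39
f 40 37 41
f 40 41 39
f 41 37 42
f 41 42 39
f 42 37 43
f 42 43 39
f 43 37 44
f 43 44 39
f 44 37 45
f 44 45 39
f 45 37 46
f 45 46 39
f 46 37 47
f 46 47 39
f 47 37 48
f 47 48 39
f 48 37 49
f 48 49 39
f 49 37 50
f 49 50 39
f 50 37 51
f 50 51 39
f 51 37 52
f 51 52 39
f 52 37 53
f 52 53 39
f 53 37 38
f 53 38 39

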